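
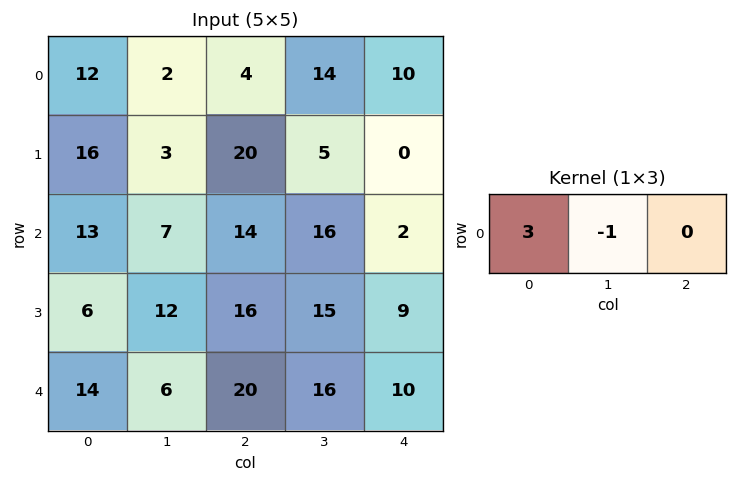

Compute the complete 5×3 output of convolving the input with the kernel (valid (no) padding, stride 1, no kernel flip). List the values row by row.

34 2 -2
45 -11 55
32 7 26
6 20 33
36 -2 44

Output[0,0]: The receptive field on the input at this output position is [12 2 4]. Elementwise product with the kernel and sum: 12·3 + 2·-1.
Output[0,1]: The receptive field on the input at this output position is [2 4 14]. Elementwise product with the kernel and sum: 2·3 + 4·-1.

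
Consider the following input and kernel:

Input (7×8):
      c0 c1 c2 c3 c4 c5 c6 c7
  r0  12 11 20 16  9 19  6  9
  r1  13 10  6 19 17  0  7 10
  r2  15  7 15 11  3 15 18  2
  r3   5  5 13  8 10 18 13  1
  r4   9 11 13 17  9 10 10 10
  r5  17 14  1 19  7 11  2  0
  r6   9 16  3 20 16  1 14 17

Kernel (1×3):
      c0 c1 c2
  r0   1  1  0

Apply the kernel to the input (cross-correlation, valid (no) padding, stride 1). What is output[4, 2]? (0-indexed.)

30

The receptive field on the input at this output position is [13 17 9]. Elementwise product with the kernel and sum: 13·1 + 17·1.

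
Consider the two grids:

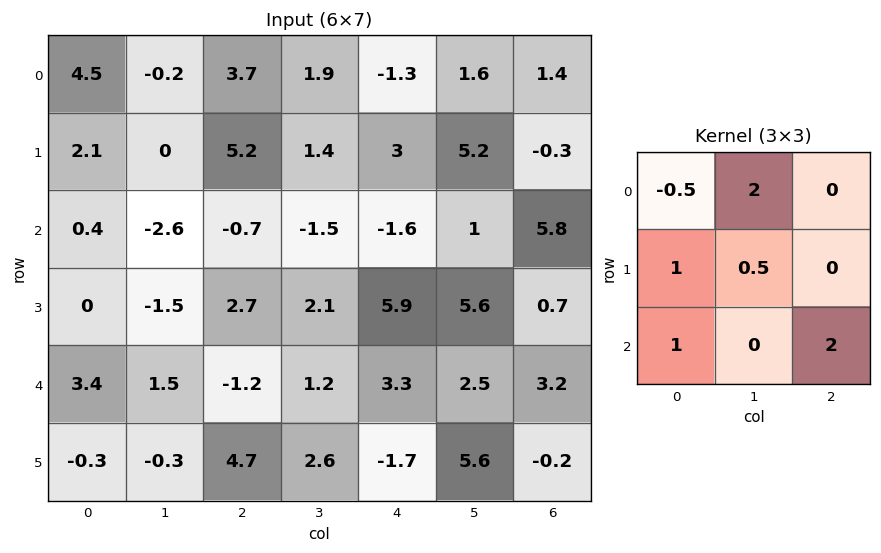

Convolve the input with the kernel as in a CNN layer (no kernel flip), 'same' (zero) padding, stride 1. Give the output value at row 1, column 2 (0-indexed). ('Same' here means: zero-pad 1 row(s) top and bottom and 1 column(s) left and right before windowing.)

4.5

The receptive field on the zero-padded input at this output position is [-0.2 3.7 1.9 / 0 5.2 1.4 / -2.6 -0.7 -1.5]. Elementwise product with the kernel and sum: -0.2·-0.5 + 3.7·2 + 0·1 + 5.2·0.5 + -2.6·1 + -1.5·2.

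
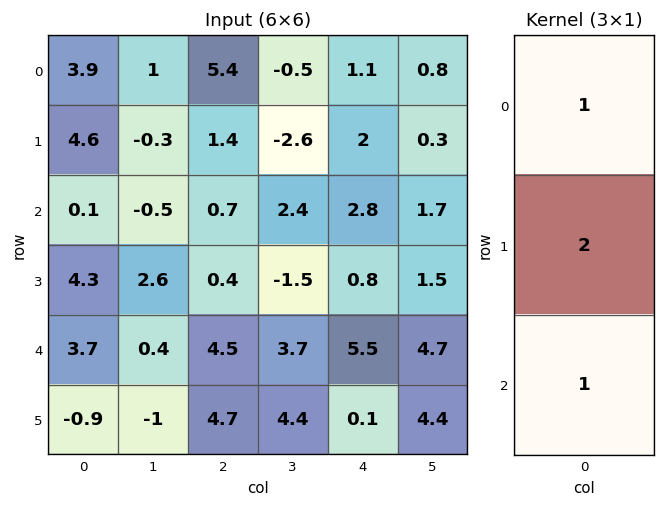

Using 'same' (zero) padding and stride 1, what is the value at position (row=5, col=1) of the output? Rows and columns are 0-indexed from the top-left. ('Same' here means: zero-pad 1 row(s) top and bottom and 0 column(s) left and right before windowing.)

The receptive field on the zero-padded input at this output position is [0.4 / -1 / 0]. Elementwise product with the kernel and sum: 0.4·1 + -1·2 + 0·1.

-1.6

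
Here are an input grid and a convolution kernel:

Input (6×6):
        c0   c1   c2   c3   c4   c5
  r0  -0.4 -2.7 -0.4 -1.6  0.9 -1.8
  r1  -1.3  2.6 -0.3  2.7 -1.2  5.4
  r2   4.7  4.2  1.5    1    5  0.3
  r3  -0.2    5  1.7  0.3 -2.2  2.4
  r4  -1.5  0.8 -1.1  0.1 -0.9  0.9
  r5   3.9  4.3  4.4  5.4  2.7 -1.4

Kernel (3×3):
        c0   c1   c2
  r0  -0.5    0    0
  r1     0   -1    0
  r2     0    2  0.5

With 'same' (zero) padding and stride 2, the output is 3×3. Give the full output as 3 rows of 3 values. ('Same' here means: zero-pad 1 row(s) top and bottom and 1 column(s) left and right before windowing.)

Output[0,0]: The receptive field on the zero-padded input at this output position is [0 0 0 / 0 -0.4 -2.7 / 0 -1.3 2.6]. Elementwise product with the kernel and sum: 0·-0.5 + -0.4·-1 + -1.3·2 + 2.6·0.5.

-0.9 1.15 -0.6
-2.6 0.75 -9.55
11.45 10.1 5.45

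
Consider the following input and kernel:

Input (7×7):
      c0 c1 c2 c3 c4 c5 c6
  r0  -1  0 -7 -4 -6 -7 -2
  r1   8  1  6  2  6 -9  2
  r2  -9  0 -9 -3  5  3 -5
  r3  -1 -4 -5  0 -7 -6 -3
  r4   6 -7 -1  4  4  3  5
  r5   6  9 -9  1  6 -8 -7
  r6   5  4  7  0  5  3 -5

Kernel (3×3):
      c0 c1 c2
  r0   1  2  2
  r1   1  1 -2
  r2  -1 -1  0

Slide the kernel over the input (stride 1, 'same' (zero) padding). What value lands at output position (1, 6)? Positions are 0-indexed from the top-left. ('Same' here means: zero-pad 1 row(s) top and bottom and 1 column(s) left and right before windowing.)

-16

The receptive field on the zero-padded input at this output position is [-7 -2 0 / -9 2 0 / 3 -5 0]. Elementwise product with the kernel and sum: -7·1 + -2·2 + 0·2 + -9·1 + 2·1 + 0·-2 + 3·-1 + -5·-1.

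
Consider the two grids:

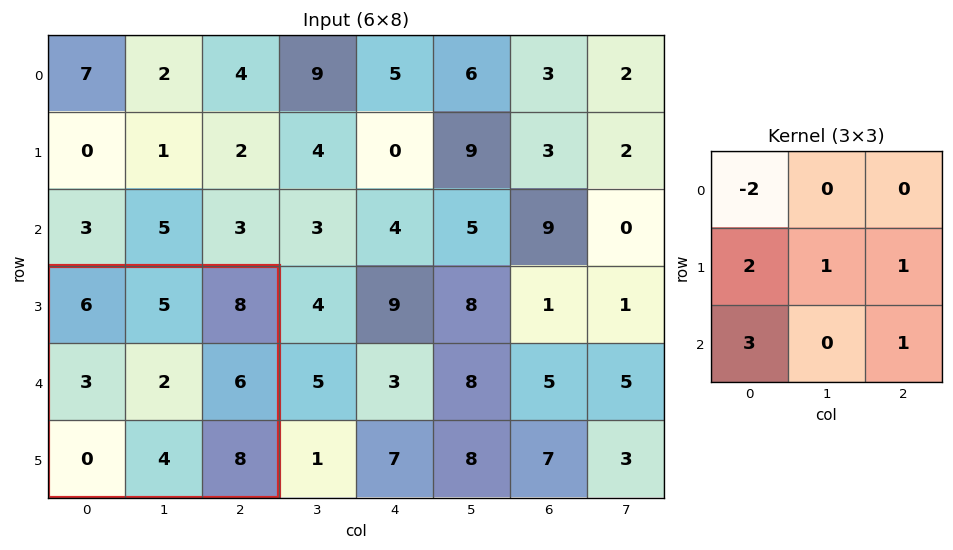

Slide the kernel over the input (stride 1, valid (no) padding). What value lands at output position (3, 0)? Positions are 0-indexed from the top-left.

The receptive field on the input at this output position is [6 5 8 / 3 2 6 / 0 4 8]. Elementwise product with the kernel and sum: 6·-2 + 3·2 + 2·1 + 6·1 + 0·3 + 8·1.

10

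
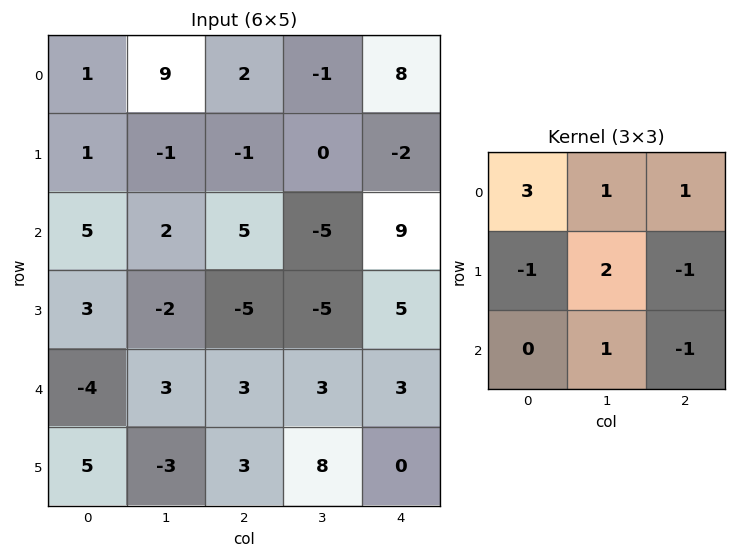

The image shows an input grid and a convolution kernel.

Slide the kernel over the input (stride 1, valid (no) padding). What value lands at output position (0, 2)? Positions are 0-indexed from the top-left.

2

The receptive field on the input at this output position is [2 -1 8 / -1 0 -2 / 5 -5 9]. Elementwise product with the kernel and sum: 2·3 + -1·1 + 8·1 + -1·-1 + 0·2 + -2·-1 + -5·1 + 9·-1.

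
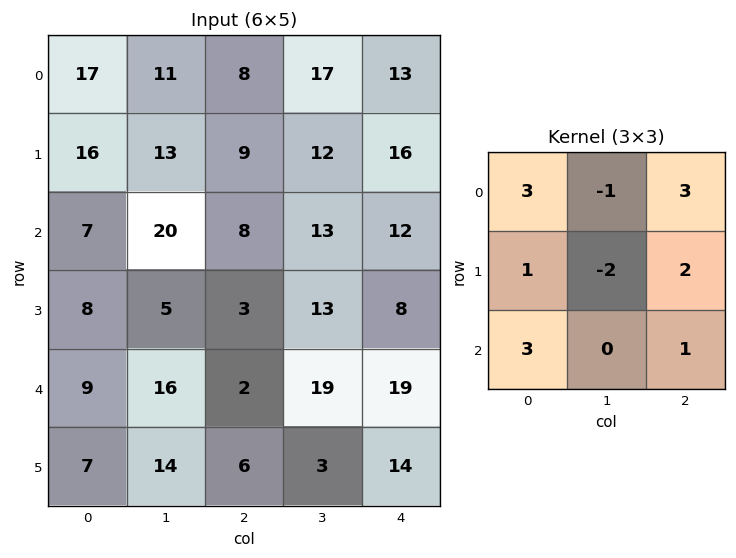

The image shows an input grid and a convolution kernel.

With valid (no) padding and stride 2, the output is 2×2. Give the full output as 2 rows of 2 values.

Output[0,0]: The receptive field on the input at this output position is [17 11 8 / 16 13 9 / 7 20 8]. Elementwise product with the kernel and sum: 17·3 + 11·-1 + 8·3 + 16·1 + 13·-2 + 9·2 + 7·3 + 8·1.

101 99
58 65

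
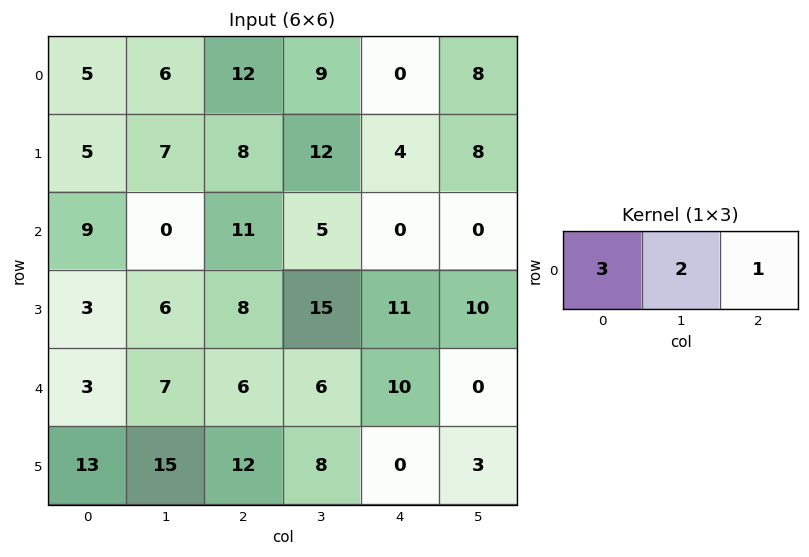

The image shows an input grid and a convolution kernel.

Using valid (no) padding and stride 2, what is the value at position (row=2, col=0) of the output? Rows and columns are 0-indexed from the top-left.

29

The receptive field on the input at this output position is [3 7 6]. Elementwise product with the kernel and sum: 3·3 + 7·2 + 6·1.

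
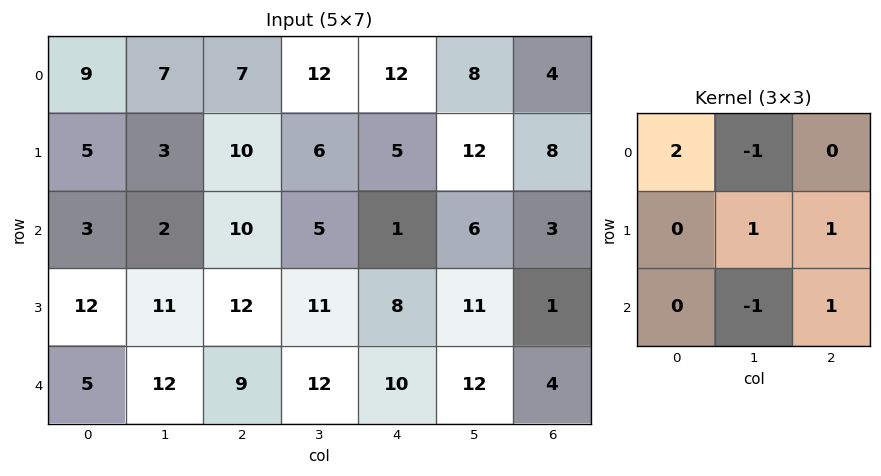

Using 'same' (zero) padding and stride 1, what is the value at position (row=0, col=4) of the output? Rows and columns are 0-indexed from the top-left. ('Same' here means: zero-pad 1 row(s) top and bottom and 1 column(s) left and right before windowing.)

The receptive field on the zero-padded input at this output position is [0 0 0 / 12 12 8 / 6 5 12]. Elementwise product with the kernel and sum: 0·2 + 0·-1 + 12·1 + 8·1 + 5·-1 + 12·1.

27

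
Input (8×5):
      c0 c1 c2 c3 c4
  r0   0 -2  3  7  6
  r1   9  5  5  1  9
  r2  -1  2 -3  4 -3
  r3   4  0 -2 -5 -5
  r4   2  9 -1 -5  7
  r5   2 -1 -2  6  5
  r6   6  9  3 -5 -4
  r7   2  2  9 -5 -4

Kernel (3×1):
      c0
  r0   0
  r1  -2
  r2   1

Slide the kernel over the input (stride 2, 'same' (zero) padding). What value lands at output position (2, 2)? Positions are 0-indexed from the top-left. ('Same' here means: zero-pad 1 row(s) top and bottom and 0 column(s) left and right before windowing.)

-9

The receptive field on the zero-padded input at this output position is [-5 / 7 / 5]. Elementwise product with the kernel and sum: 7·-2 + 5·1.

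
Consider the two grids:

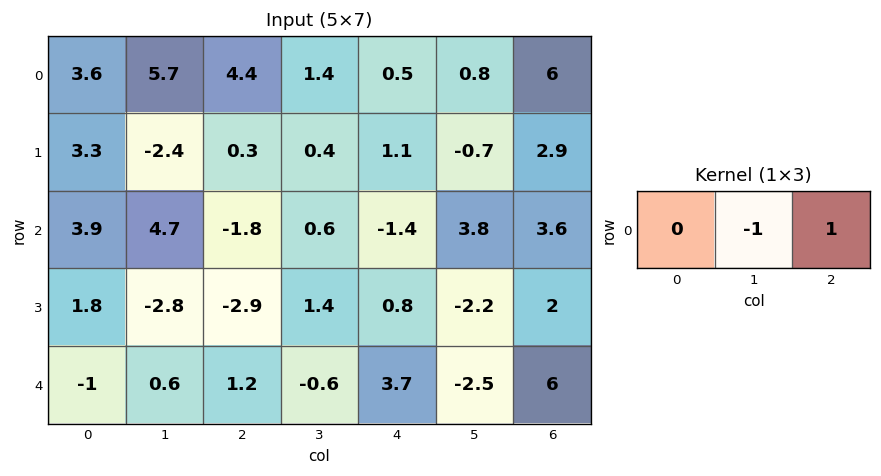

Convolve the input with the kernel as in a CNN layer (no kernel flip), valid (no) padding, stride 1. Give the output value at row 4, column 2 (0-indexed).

4.3

The receptive field on the input at this output position is [1.2 -0.6 3.7]. Elementwise product with the kernel and sum: -0.6·-1 + 3.7·1.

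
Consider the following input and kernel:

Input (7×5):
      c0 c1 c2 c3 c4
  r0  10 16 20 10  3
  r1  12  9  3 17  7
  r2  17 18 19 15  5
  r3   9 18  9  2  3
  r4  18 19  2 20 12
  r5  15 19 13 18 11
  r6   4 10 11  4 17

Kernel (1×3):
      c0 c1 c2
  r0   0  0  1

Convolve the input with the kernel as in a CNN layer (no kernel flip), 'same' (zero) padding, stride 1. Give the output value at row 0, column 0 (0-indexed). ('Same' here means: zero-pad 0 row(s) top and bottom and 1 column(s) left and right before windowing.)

The receptive field on the zero-padded input at this output position is [0 10 16]. Elementwise product with the kernel and sum: 16·1.

16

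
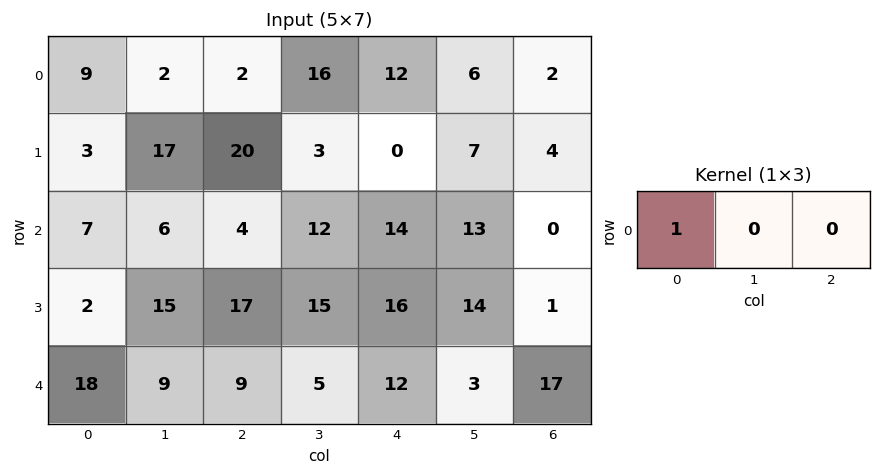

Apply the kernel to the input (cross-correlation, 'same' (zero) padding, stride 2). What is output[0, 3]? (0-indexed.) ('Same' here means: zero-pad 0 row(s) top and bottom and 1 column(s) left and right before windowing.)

The receptive field on the zero-padded input at this output position is [6 2 0]. Elementwise product with the kernel and sum: 6·1.

6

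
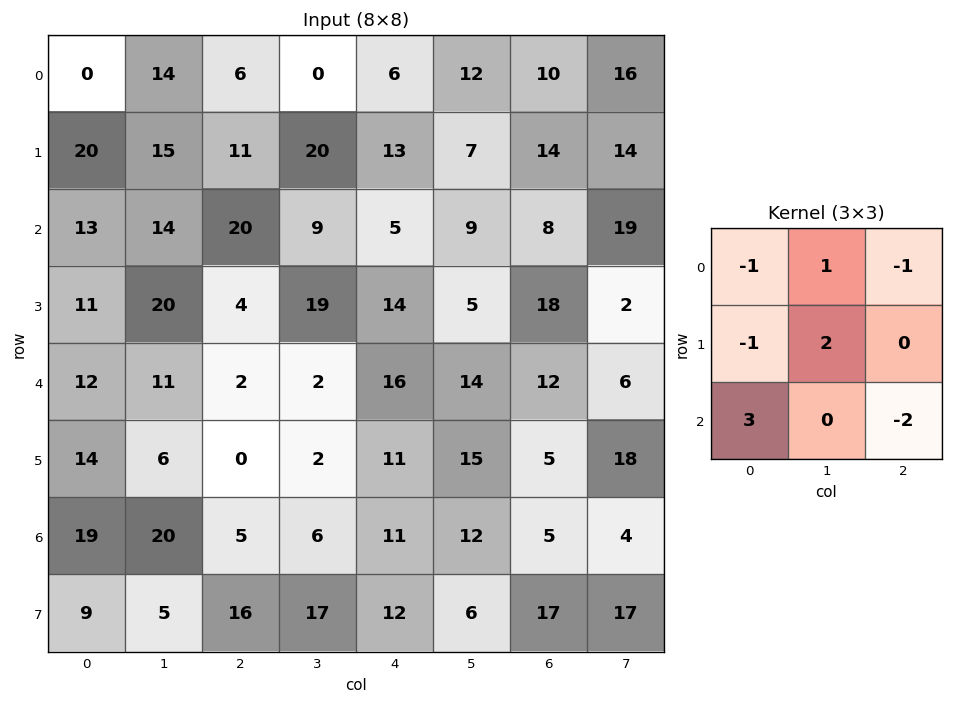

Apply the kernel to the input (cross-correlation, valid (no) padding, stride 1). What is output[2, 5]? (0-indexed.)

The receptive field on the input at this output position is [9 8 19 / 5 18 2 / 14 12 6]. Elementwise product with the kernel and sum: 9·-1 + 8·1 + 19·-1 + 5·-1 + 18·2 + 14·3 + 6·-2.

41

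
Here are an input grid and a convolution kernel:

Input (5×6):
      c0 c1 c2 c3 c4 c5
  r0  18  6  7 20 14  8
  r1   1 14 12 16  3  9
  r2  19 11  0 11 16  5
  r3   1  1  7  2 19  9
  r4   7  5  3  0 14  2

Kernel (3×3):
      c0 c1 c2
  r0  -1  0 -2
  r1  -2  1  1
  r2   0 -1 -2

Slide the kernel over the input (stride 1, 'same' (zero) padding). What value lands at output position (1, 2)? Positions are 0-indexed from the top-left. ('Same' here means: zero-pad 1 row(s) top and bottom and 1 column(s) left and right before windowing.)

-68

The receptive field on the zero-padded input at this output position is [6 7 20 / 14 12 16 / 11 0 11]. Elementwise product with the kernel and sum: 6·-1 + 20·-2 + 14·-2 + 12·1 + 16·1 + 0·-1 + 11·-2.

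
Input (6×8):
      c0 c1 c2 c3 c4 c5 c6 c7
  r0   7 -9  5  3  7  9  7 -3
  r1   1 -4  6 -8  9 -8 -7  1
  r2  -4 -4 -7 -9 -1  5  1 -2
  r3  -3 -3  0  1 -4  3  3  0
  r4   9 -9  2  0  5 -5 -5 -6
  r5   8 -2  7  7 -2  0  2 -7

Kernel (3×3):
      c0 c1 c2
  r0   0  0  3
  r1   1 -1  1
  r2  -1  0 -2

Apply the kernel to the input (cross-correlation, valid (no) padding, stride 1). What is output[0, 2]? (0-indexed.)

The receptive field on the input at this output position is [5 3 7 / 6 -8 9 / -7 -9 -1]. Elementwise product with the kernel and sum: 7·3 + 6·1 + -8·-1 + 9·1 + -7·-1 + -1·-2.

53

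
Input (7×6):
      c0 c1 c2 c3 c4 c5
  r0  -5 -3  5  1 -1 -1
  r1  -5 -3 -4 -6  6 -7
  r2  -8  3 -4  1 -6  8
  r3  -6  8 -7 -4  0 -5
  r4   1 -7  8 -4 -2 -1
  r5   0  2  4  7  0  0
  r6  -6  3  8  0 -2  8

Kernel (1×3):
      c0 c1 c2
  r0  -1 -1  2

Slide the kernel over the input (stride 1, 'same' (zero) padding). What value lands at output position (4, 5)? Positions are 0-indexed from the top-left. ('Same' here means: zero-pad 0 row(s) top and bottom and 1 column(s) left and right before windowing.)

3

The receptive field on the zero-padded input at this output position is [-2 -1 0]. Elementwise product with the kernel and sum: -2·-1 + -1·-1 + 0·2.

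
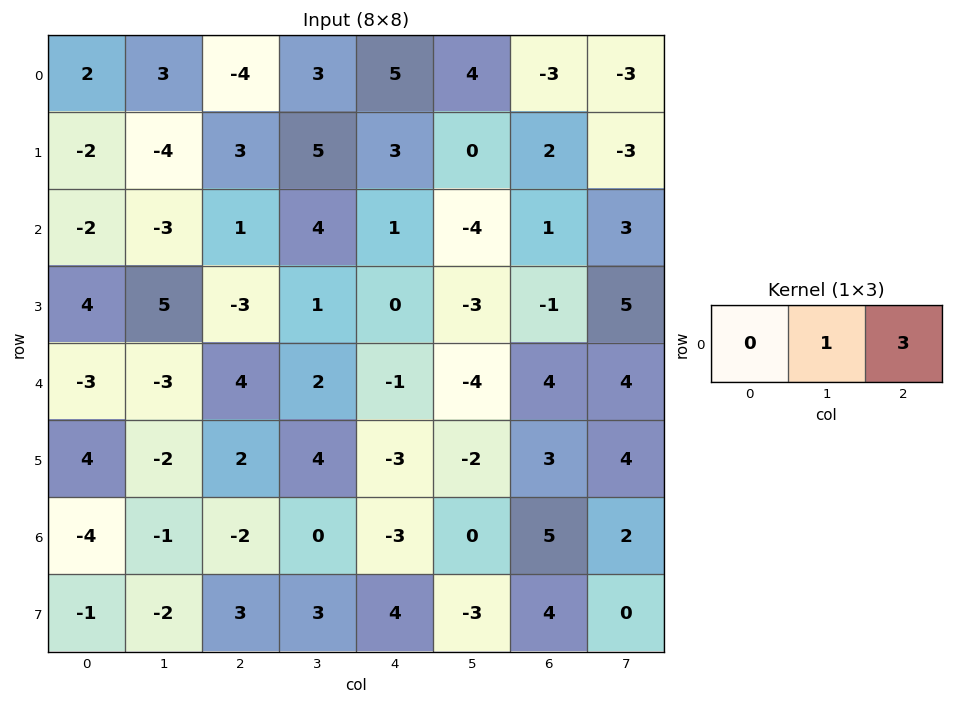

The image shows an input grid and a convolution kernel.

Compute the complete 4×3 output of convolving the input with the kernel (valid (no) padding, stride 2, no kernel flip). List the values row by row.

-9 18 -5
0 7 -1
9 -1 8
-7 -9 15

Output[0,0]: The receptive field on the input at this output position is [2 3 -4]. Elementwise product with the kernel and sum: 3·1 + -4·3.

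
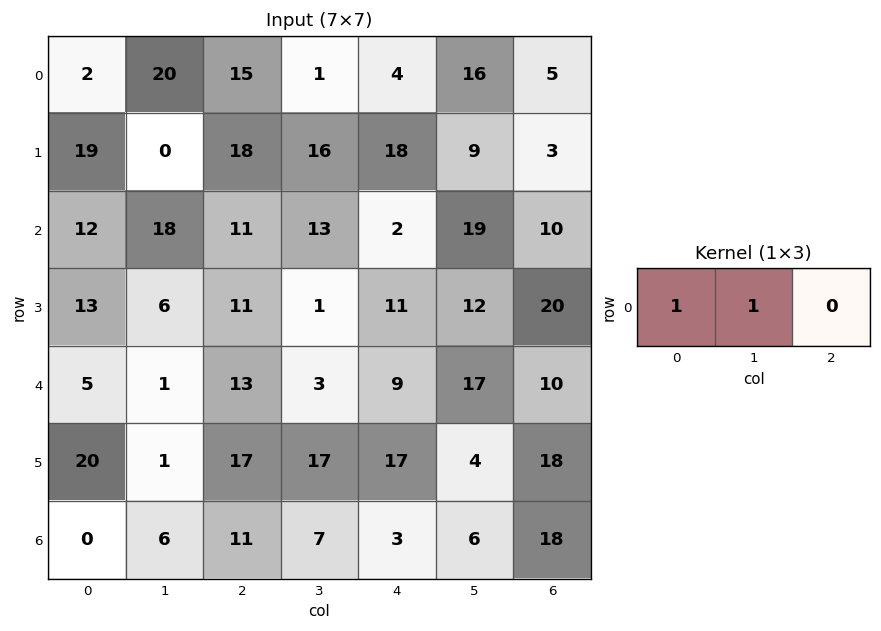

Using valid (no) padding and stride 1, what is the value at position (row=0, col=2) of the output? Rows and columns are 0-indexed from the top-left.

16

The receptive field on the input at this output position is [15 1 4]. Elementwise product with the kernel and sum: 15·1 + 1·1.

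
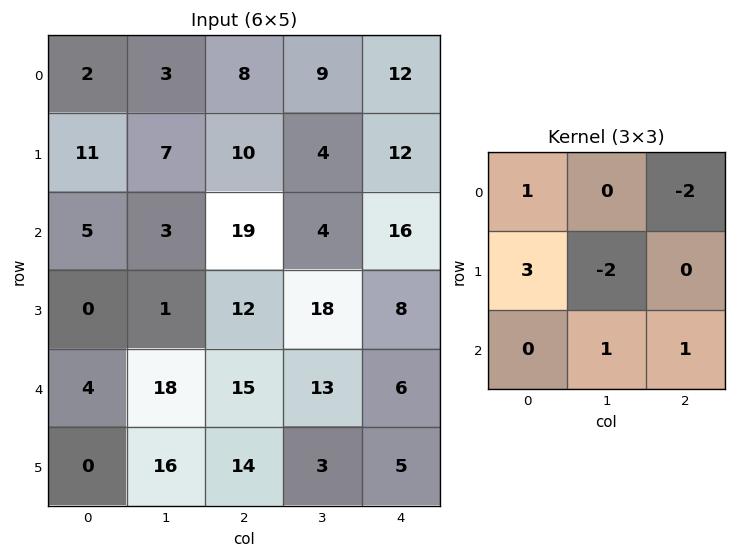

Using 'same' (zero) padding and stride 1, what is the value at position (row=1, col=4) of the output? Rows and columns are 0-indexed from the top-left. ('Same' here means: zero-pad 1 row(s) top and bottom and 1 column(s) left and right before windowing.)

The receptive field on the zero-padded input at this output position is [9 12 0 / 4 12 0 / 4 16 0]. Elementwise product with the kernel and sum: 9·1 + 0·-2 + 4·3 + 12·-2 + 16·1 + 0·1.

13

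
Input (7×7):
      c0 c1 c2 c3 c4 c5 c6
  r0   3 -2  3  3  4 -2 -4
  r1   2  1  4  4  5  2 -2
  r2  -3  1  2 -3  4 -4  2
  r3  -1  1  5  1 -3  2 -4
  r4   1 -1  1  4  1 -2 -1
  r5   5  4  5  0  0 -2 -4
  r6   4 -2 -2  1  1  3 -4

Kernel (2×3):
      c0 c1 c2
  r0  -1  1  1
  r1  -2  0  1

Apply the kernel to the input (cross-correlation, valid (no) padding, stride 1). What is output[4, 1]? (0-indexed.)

-2

The receptive field on the input at this output position is [-1 1 4 / 4 5 0]. Elementwise product with the kernel and sum: -1·-1 + 1·1 + 4·1 + 4·-2 + 0·1.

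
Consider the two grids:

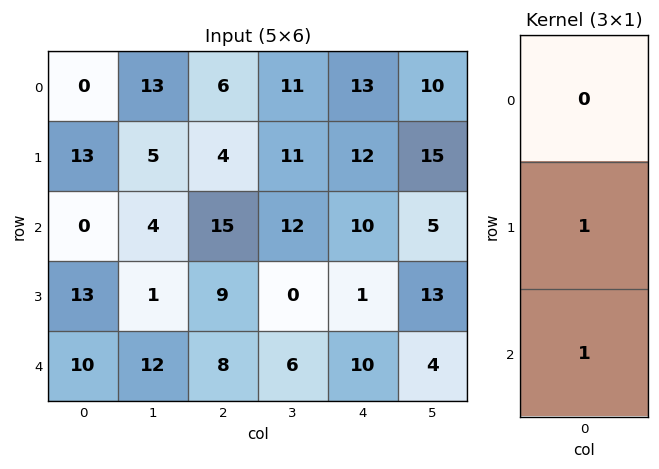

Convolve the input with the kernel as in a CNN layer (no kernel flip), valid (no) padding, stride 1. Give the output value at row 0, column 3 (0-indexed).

The receptive field on the input at this output position is [11 / 11 / 12]. Elementwise product with the kernel and sum: 11·1 + 12·1.

23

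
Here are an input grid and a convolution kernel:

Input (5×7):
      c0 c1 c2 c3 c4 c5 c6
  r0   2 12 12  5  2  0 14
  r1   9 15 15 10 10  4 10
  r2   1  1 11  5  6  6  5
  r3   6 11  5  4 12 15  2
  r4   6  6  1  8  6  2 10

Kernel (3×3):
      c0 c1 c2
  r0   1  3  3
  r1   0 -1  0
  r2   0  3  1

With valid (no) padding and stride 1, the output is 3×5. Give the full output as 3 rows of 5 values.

73 86 44 25 63
136 98 94 97 93
45 55 70 49 40

Output[0,0]: The receptive field on the input at this output position is [2 12 12 / 9 15 15 / 1 1 11]. Elementwise product with the kernel and sum: 2·1 + 12·3 + 12·3 + 15·-1 + 1·3 + 11·1.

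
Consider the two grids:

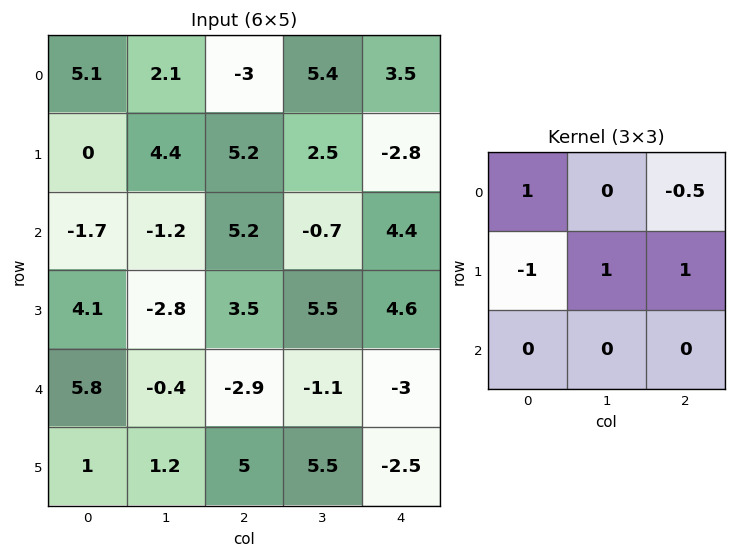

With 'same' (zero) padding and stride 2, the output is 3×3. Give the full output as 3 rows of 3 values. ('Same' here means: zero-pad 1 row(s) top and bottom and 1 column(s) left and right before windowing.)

7.2 0.3 -1.9
-5.1 8.85 7.6
6.8 -9.15 3.6

Output[0,0]: The receptive field on the zero-padded input at this output position is [0 0 0 / 0 5.1 2.1 / 0 0 4.4]. Elementwise product with the kernel and sum: 0·1 + 0·-0.5 + 0·-1 + 5.1·1 + 2.1·1.
Output[0,1]: The receptive field on the zero-padded input at this output position is [0 0 0 / 2.1 -3 5.4 / 4.4 5.2 2.5]. Elementwise product with the kernel and sum: 0·1 + 0·-0.5 + 2.1·-1 + -3·1 + 5.4·1.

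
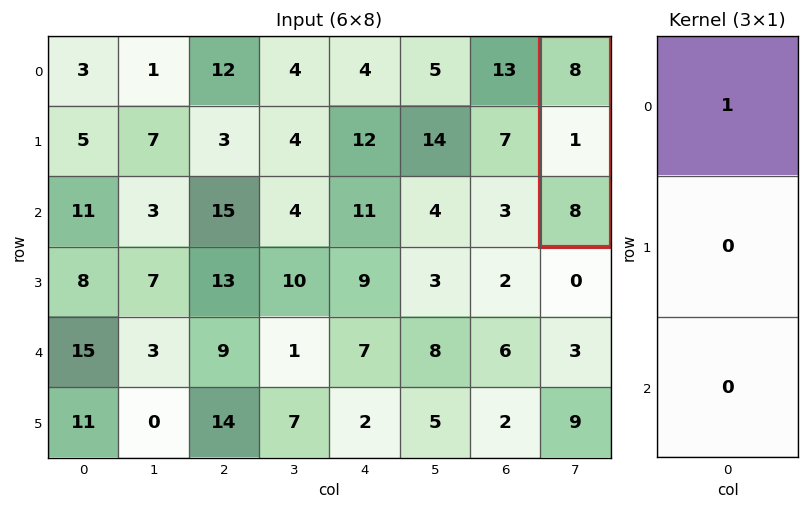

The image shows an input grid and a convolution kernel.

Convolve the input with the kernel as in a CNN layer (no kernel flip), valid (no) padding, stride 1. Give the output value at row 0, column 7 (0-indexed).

8

The receptive field on the input at this output position is [8 / 1 / 8]. Elementwise product with the kernel and sum: 8·1.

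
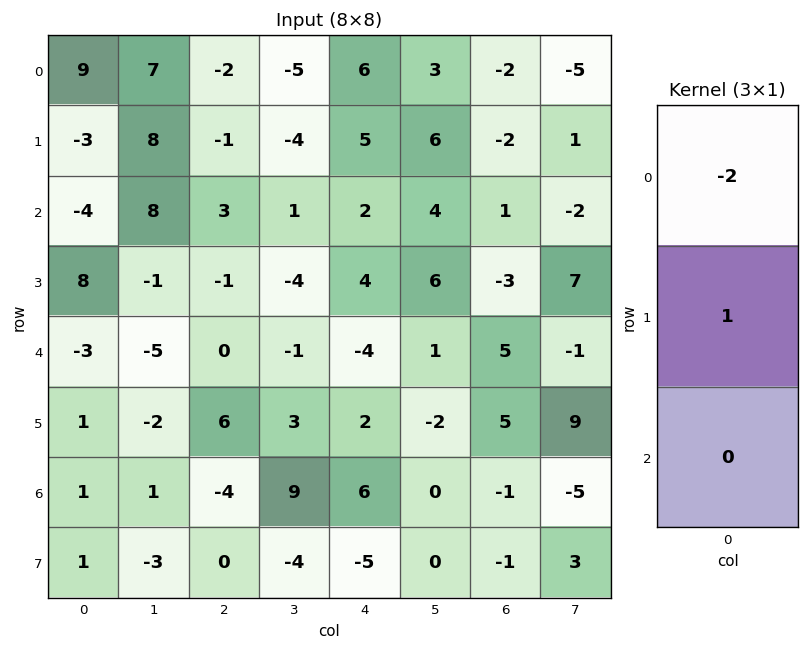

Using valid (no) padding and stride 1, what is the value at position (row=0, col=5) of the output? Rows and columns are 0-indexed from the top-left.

The receptive field on the input at this output position is [3 / 6 / 4]. Elementwise product with the kernel and sum: 3·-2 + 6·1.

0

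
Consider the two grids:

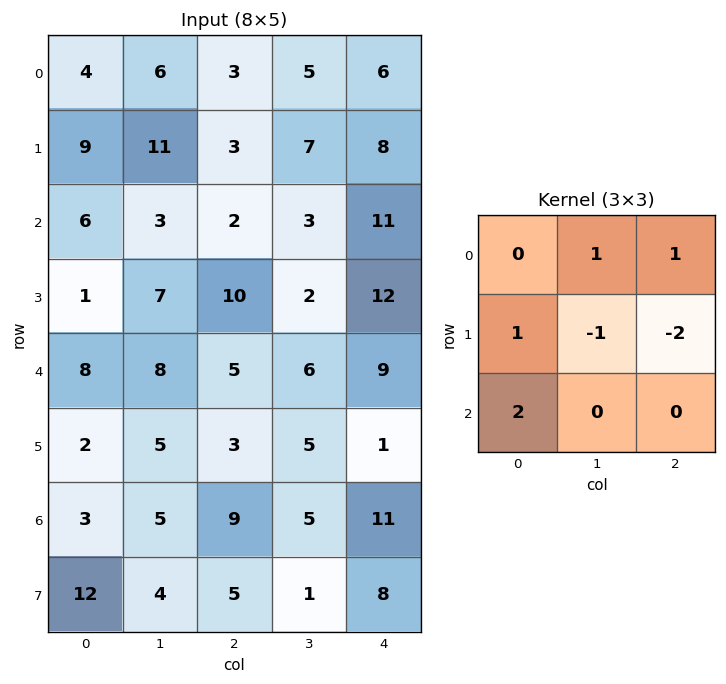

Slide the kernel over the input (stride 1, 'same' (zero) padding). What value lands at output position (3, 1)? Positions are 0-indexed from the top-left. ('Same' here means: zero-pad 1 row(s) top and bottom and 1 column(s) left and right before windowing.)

-5

The receptive field on the zero-padded input at this output position is [6 3 2 / 1 7 10 / 8 8 5]. Elementwise product with the kernel and sum: 3·1 + 2·1 + 1·1 + 7·-1 + 10·-2 + 8·2.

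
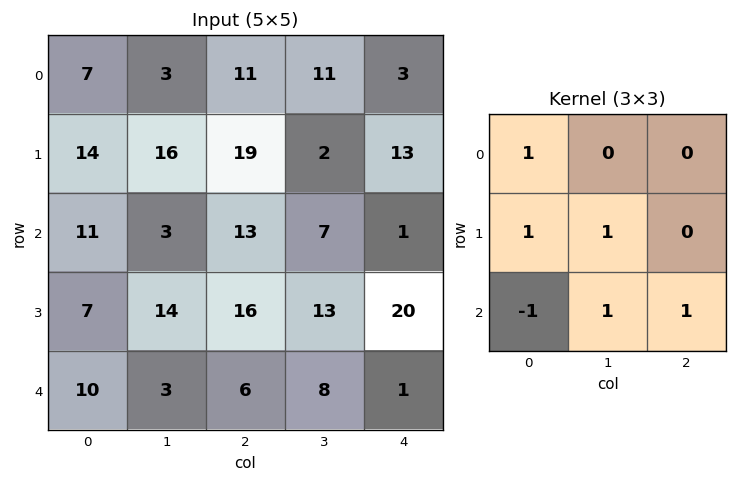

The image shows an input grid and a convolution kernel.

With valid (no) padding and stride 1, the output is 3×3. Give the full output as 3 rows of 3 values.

42 55 27
51 47 56
31 44 45

Output[0,0]: The receptive field on the input at this output position is [7 3 11 / 14 16 19 / 11 3 13]. Elementwise product with the kernel and sum: 7·1 + 14·1 + 16·1 + 11·-1 + 3·1 + 13·1.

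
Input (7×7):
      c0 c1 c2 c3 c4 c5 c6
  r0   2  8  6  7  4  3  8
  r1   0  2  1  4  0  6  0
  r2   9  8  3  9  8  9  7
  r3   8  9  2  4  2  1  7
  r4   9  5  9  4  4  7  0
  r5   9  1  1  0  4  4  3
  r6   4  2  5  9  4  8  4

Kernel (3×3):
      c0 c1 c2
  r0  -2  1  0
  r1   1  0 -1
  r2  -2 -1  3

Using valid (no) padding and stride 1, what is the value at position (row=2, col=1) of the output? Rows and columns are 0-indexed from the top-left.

-15

The receptive field on the input at this output position is [8 3 9 / 9 2 4 / 5 9 4]. Elementwise product with the kernel and sum: 8·-2 + 3·1 + 9·1 + 4·-1 + 5·-2 + 9·-1 + 4·3.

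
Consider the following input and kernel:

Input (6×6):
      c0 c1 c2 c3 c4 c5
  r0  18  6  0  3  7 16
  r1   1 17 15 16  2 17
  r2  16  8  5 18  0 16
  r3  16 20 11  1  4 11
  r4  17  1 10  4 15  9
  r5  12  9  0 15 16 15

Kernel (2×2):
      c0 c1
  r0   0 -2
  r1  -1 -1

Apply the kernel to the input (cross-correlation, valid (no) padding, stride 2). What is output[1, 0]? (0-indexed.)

-52

The receptive field on the input at this output position is [16 8 / 16 20]. Elementwise product with the kernel and sum: 8·-2 + 16·-1 + 20·-1.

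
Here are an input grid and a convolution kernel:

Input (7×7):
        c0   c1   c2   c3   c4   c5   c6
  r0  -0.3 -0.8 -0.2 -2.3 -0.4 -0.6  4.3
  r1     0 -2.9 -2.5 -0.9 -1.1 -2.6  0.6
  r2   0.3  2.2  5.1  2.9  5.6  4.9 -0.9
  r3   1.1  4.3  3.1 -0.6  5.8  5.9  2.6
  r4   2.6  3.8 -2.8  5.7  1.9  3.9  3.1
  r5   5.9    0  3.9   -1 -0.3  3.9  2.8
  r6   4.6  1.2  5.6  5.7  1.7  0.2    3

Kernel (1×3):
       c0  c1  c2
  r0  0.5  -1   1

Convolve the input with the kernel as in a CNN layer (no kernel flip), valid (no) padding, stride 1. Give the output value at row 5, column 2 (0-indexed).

2.65

The receptive field on the input at this output position is [3.9 -1 -0.3]. Elementwise product with the kernel and sum: 3.9·0.5 + -1·-1 + -0.3·1.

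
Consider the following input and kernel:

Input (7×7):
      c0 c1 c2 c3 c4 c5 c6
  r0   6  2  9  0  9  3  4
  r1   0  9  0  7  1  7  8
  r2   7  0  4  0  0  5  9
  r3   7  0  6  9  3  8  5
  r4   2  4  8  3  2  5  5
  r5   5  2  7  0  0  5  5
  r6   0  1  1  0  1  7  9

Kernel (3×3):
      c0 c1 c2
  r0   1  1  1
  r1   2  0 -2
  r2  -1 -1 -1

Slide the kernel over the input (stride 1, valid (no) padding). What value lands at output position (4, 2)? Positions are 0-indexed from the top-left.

The receptive field on the input at this output position is [8 3 2 / 7 0 0 / 1 0 1]. Elementwise product with the kernel and sum: 8·1 + 3·1 + 2·1 + 7·2 + 0·-2 + 1·-1 + 0·-1 + 1·-1.

25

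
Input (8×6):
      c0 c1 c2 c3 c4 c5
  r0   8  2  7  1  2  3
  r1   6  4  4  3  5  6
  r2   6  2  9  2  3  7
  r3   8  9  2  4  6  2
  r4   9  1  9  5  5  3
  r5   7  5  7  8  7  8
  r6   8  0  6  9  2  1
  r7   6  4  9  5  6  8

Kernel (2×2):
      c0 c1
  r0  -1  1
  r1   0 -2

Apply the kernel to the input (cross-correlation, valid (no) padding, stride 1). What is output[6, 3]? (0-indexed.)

The receptive field on the input at this output position is [9 2 / 5 6]. Elementwise product with the kernel and sum: 9·-1 + 2·1 + 6·-2.

-19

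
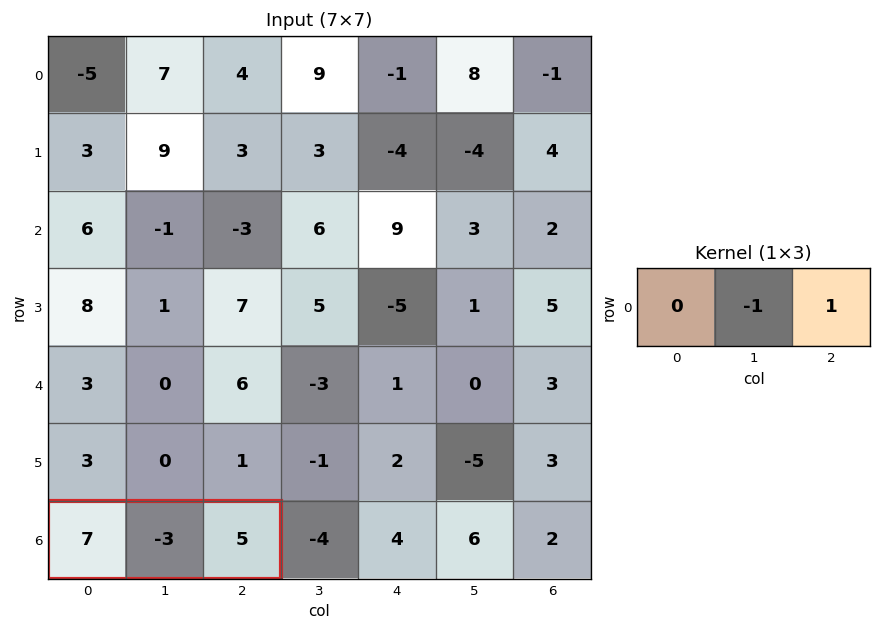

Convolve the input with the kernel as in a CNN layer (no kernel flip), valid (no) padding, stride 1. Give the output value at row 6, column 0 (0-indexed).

The receptive field on the input at this output position is [7 -3 5]. Elementwise product with the kernel and sum: -3·-1 + 5·1.

8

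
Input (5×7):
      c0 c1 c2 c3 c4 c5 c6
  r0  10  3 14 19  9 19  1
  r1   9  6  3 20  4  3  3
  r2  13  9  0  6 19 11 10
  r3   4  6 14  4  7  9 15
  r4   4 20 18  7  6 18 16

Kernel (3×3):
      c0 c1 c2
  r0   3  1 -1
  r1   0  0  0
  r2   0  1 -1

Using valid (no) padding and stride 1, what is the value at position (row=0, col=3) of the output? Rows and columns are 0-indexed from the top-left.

The receptive field on the input at this output position is [19 9 19 / 20 4 3 / 6 19 11]. Elementwise product with the kernel and sum: 19·3 + 9·1 + 19·-1 + 19·1 + 11·-1.

55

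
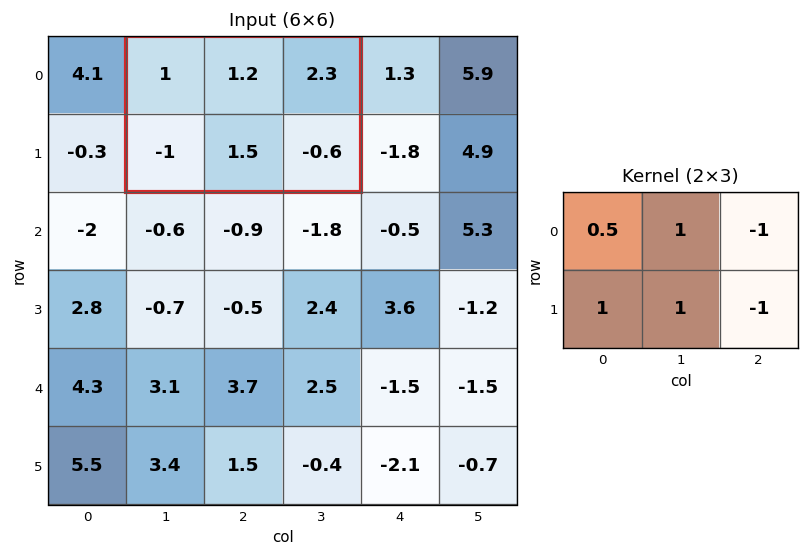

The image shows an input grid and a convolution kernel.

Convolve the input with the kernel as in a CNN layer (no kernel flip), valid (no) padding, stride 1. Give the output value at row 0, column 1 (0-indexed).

0.5

The receptive field on the input at this output position is [1 1.2 2.3 / -1 1.5 -0.6]. Elementwise product with the kernel and sum: 1·0.5 + 1.2·1 + 2.3·-1 + -1·1 + 1.5·1 + -0.6·-1.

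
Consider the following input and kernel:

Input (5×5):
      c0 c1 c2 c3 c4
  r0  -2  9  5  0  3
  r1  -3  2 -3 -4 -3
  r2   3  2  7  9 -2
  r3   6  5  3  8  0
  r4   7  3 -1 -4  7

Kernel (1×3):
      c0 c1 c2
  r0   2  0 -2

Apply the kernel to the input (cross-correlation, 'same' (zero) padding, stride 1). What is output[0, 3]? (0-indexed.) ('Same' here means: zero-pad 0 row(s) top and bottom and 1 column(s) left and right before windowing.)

The receptive field on the zero-padded input at this output position is [5 0 3]. Elementwise product with the kernel and sum: 5·2 + 3·-2.

4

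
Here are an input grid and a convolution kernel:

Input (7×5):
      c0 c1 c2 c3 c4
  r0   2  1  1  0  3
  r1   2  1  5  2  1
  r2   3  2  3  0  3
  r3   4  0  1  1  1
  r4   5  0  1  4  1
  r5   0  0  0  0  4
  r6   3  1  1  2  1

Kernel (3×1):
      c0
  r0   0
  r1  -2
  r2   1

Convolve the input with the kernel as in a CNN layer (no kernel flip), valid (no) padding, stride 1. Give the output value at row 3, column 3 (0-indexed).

The receptive field on the input at this output position is [1 / 4 / 0]. Elementwise product with the kernel and sum: 4·-2 + 0·1.

-8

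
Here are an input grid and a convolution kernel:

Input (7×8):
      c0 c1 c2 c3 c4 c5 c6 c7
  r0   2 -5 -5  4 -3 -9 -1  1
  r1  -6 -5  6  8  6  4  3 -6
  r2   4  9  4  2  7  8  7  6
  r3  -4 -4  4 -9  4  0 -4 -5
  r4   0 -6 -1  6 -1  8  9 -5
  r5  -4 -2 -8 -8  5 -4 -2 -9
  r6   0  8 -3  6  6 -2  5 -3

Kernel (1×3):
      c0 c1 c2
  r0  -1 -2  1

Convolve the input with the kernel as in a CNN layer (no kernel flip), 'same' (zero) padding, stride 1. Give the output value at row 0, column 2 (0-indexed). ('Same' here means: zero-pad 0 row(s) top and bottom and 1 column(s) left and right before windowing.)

19

The receptive field on the zero-padded input at this output position is [-5 -5 4]. Elementwise product with the kernel and sum: -5·-1 + -5·-2 + 4·1.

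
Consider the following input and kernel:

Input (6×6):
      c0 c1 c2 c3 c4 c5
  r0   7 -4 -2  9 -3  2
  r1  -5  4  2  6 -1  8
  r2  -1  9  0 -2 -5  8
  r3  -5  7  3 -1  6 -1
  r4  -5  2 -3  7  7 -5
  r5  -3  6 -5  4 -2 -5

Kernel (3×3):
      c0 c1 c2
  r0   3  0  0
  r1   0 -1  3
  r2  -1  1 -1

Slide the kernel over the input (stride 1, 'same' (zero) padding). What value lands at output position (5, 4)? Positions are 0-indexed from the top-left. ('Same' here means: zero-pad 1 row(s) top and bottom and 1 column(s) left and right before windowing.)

8

The receptive field on the zero-padded input at this output position is [7 7 -5 / 4 -2 -5 / 0 0 0]. Elementwise product with the kernel and sum: 7·3 + -2·-1 + -5·3 + 0·-1 + 0·1 + 0·-1.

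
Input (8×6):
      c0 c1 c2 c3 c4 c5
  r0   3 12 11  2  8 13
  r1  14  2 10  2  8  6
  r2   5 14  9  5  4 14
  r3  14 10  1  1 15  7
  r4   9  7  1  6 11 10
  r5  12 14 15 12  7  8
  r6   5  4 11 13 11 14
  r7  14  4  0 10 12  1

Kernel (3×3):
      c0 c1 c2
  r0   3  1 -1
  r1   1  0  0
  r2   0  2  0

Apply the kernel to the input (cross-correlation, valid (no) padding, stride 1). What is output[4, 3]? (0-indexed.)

The receptive field on the input at this output position is [6 11 10 / 12 7 8 / 13 11 14]. Elementwise product with the kernel and sum: 6·3 + 11·1 + 10·-1 + 12·1 + 11·2.

53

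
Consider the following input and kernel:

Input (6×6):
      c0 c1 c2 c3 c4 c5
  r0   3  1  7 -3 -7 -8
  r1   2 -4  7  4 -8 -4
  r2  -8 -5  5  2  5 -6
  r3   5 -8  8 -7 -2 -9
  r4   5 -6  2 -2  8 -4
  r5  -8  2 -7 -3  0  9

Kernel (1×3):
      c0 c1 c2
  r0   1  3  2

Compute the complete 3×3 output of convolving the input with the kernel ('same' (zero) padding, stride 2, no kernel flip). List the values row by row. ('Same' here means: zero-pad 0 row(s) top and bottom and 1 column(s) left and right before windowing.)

11 16 -40
-34 14 5
3 -4 14

Output[0,0]: The receptive field on the zero-padded input at this output position is [0 3 1]. Elementwise product with the kernel and sum: 0·1 + 3·3 + 1·2.
Output[0,1]: The receptive field on the zero-padded input at this output position is [1 7 -3]. Elementwise product with the kernel and sum: 1·1 + 7·3 + -3·2.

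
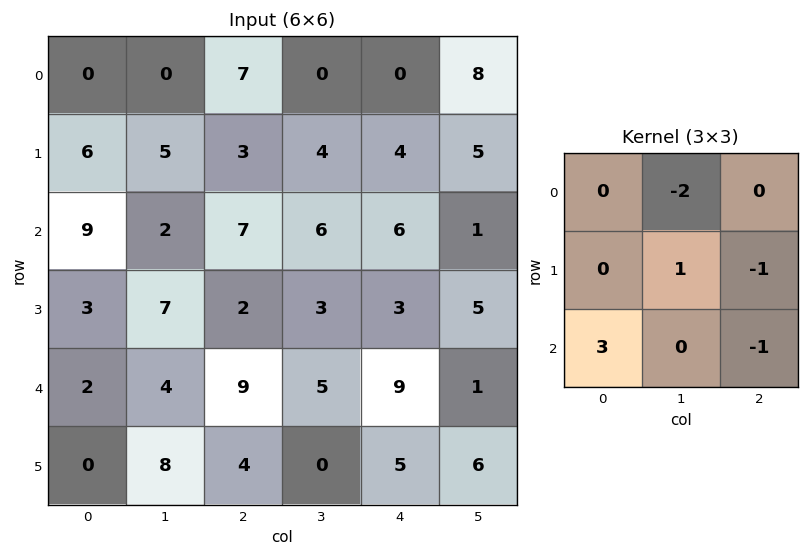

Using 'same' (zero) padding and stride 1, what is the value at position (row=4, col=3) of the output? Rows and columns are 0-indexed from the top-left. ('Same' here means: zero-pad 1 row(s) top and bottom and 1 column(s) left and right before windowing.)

-3

The receptive field on the zero-padded input at this output position is [2 3 3 / 9 5 9 / 4 0 5]. Elementwise product with the kernel and sum: 3·-2 + 5·1 + 9·-1 + 4·3 + 5·-1.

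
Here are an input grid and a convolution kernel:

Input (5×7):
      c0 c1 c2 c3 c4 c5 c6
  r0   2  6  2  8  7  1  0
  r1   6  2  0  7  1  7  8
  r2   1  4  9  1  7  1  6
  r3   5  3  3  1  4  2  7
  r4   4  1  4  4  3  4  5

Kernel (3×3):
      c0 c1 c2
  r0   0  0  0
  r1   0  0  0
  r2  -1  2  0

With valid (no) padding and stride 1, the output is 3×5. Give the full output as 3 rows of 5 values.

7 14 -7 13 -5
1 3 -1 7 0
-2 7 4 2 5

Output[0,0]: The receptive field on the input at this output position is [2 6 2 / 6 2 0 / 1 4 9]. Elementwise product with the kernel and sum: 1·-1 + 4·2.
Output[0,1]: The receptive field on the input at this output position is [6 2 8 / 2 0 7 / 4 9 1]. Elementwise product with the kernel and sum: 4·-1 + 9·2.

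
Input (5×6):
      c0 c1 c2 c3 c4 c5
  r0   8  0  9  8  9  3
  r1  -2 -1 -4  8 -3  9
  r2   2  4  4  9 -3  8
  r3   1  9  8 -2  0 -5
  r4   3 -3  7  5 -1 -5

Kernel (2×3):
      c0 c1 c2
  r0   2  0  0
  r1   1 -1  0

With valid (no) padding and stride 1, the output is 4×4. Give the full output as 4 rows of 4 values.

Output[0,0]: The receptive field on the input at this output position is [8 0 9 / -2 -1 -4]. Elementwise product with the kernel and sum: 8·2 + -2·1 + -1·-1.
Output[0,1]: The receptive field on the input at this output position is [0 9 8 / -1 -4 8]. Elementwise product with the kernel and sum: 0·2 + -1·1 + -4·-1.

15 3 6 27
-6 -2 -13 28
-4 9 18 16
8 8 18 2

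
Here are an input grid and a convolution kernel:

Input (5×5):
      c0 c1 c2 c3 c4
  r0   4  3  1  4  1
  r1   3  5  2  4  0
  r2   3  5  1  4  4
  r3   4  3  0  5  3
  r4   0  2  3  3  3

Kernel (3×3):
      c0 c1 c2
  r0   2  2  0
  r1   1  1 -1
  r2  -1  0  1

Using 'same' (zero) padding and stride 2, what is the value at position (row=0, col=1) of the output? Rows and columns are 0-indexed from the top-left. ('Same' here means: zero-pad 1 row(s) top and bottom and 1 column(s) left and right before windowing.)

The receptive field on the zero-padded input at this output position is [0 0 0 / 3 1 4 / 5 2 4]. Elementwise product with the kernel and sum: 0·2 + 0·2 + 3·1 + 1·1 + 4·-1 + 5·-1 + 4·1.

-1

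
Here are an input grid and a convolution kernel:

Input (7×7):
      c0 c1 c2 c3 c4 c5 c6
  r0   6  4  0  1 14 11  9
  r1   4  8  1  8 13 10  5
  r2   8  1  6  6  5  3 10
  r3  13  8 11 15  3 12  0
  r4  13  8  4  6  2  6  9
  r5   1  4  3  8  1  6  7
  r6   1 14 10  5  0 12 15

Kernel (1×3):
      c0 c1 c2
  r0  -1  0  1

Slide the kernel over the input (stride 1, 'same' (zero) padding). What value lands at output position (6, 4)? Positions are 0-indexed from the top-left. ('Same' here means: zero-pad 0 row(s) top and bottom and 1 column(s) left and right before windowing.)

The receptive field on the zero-padded input at this output position is [5 0 12]. Elementwise product with the kernel and sum: 5·-1 + 12·1.

7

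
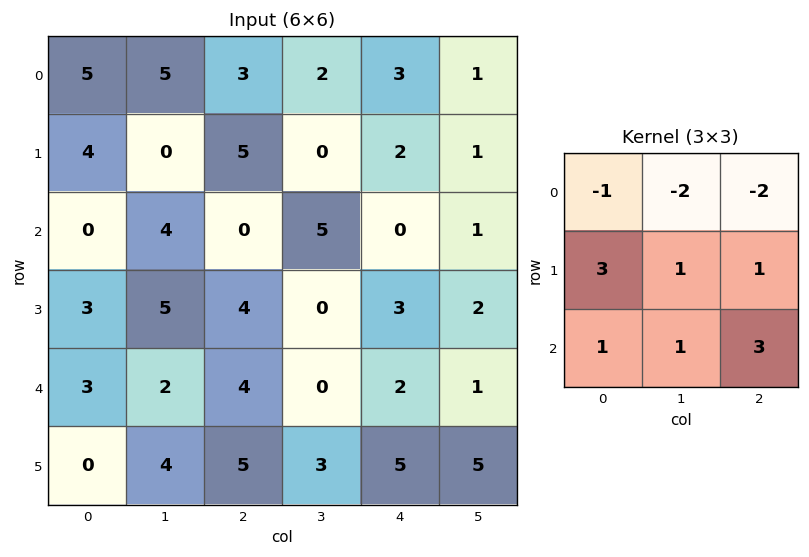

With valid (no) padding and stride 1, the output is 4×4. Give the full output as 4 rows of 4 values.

Output[0,0]: The receptive field on the input at this output position is [5 5 3 / 4 0 5 / 0 4 0]. Elementwise product with the kernel and sum: 5·-1 + 5·-2 + 3·-2 + 4·3 + 0·1 + 5·1 + 0·1 + 4·1 + 0·3.
Output[0,1]: The receptive field on the input at this output position is [5 3 2 / 0 5 0 / 4 0 5]. Elementwise product with the kernel and sum: 5·-1 + 3·-2 + 2·-2 + 0·3 + 5·1 + 0·1 + 4·1 + 0·1 + 5·3.

0 9 9 1
10 16 9 19
27 11 15 3
13 15 27 16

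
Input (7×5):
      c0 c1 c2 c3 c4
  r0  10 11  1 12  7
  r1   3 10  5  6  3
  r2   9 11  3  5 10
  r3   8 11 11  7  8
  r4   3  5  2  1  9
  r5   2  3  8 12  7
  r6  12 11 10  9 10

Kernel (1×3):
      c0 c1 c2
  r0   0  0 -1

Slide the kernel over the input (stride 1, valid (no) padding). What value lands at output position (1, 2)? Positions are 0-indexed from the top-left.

The receptive field on the input at this output position is [5 6 3]. Elementwise product with the kernel and sum: 3·-1.

-3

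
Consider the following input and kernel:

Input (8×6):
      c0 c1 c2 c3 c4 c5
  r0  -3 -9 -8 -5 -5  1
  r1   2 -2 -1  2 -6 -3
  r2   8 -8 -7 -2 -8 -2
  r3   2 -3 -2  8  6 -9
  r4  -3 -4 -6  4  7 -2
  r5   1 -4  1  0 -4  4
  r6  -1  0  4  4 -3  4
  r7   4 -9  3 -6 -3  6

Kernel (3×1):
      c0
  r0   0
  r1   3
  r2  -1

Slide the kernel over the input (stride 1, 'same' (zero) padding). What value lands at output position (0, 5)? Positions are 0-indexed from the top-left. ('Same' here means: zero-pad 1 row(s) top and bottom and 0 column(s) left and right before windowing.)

6

The receptive field on the zero-padded input at this output position is [0 / 1 / -3]. Elementwise product with the kernel and sum: 1·3 + -3·-1.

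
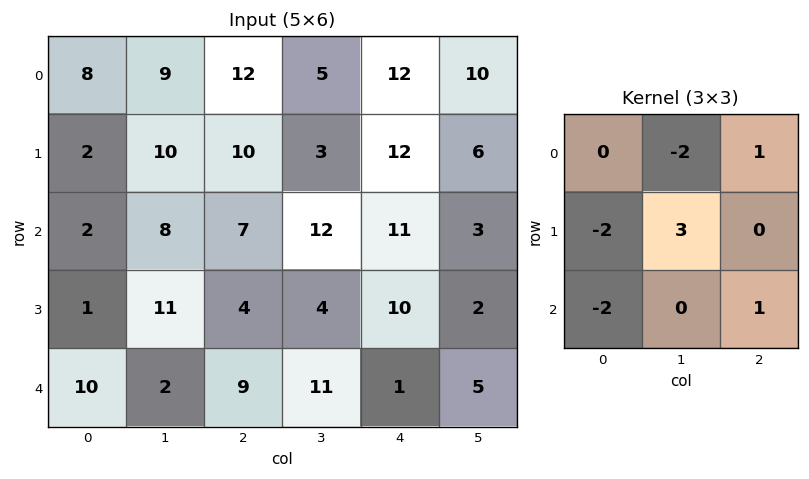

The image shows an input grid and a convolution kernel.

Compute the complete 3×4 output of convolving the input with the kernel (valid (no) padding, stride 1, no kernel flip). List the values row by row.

23 -13 -12 -5
12 -30 30 -15
11 -5 -26 -14

Output[0,0]: The receptive field on the input at this output position is [8 9 12 / 2 10 10 / 2 8 7]. Elementwise product with the kernel and sum: 9·-2 + 12·1 + 2·-2 + 10·3 + 2·-2 + 7·1.
Output[0,1]: The receptive field on the input at this output position is [9 12 5 / 10 10 3 / 8 7 12]. Elementwise product with the kernel and sum: 12·-2 + 5·1 + 10·-2 + 10·3 + 8·-2 + 12·1.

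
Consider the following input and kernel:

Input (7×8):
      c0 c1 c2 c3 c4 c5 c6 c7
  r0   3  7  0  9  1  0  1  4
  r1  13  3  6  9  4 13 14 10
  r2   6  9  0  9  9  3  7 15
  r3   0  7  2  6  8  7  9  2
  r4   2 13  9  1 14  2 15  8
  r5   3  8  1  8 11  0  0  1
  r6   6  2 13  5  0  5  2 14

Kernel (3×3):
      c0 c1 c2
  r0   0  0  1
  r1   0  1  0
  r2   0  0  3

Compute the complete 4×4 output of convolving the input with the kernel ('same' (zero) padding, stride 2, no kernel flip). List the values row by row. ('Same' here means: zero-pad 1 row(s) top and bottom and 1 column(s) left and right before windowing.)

12 27 40 31
30 27 43 23
33 39 21 20
14 21 0 3

Output[0,0]: The receptive field on the zero-padded input at this output position is [0 0 0 / 0 3 7 / 0 13 3]. Elementwise product with the kernel and sum: 0·1 + 3·1 + 3·3.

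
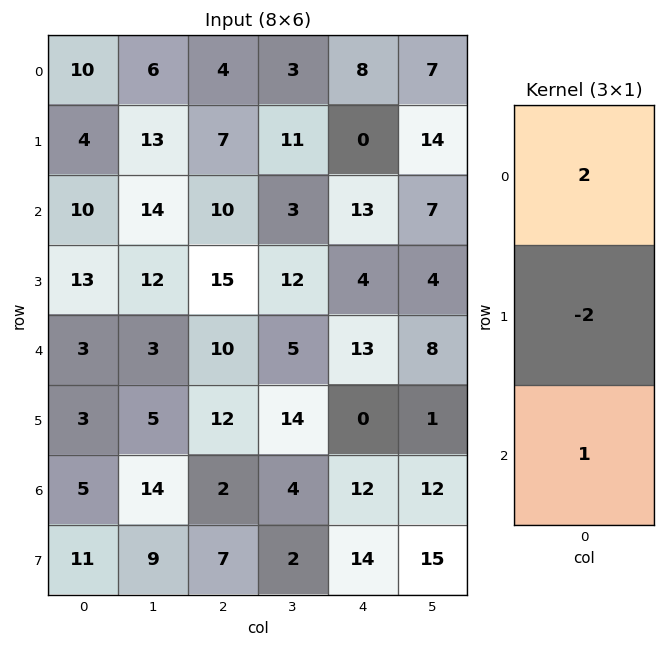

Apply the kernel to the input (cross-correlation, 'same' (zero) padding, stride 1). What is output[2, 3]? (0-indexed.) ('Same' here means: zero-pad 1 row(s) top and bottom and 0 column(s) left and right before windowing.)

The receptive field on the zero-padded input at this output position is [11 / 3 / 12]. Elementwise product with the kernel and sum: 11·2 + 3·-2 + 12·1.

28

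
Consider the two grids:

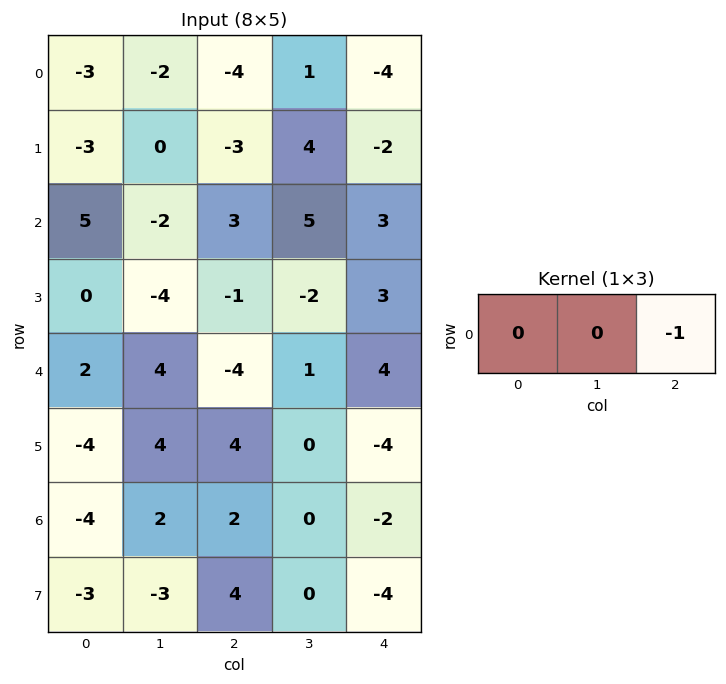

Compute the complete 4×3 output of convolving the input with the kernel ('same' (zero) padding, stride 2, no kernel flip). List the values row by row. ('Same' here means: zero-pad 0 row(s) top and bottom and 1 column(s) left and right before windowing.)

2 -1 0
2 -5 0
-4 -1 0
-2 0 0

Output[0,0]: The receptive field on the zero-padded input at this output position is [0 -3 -2]. Elementwise product with the kernel and sum: -2·-1.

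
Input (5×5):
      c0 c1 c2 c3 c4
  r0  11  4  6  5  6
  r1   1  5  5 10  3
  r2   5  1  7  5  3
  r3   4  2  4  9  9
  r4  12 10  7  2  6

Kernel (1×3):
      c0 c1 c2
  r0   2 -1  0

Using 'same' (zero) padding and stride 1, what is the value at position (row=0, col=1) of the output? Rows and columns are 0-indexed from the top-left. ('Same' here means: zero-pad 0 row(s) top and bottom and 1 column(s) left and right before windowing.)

The receptive field on the zero-padded input at this output position is [11 4 6]. Elementwise product with the kernel and sum: 11·2 + 4·-1.

18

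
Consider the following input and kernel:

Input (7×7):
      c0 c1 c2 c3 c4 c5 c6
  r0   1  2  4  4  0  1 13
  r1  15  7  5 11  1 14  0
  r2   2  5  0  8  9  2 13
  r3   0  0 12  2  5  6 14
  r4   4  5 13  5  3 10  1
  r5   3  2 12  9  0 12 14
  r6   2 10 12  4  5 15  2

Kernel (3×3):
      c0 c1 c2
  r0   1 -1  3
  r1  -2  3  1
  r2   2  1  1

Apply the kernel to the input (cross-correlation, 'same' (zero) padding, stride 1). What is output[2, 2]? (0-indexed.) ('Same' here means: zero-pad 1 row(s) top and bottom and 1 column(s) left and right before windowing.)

The receptive field on the zero-padded input at this output position is [7 5 11 / 5 0 8 / 0 12 2]. Elementwise product with the kernel and sum: 7·1 + 5·-1 + 11·3 + 5·-2 + 0·3 + 8·1 + 0·2 + 12·1 + 2·1.

47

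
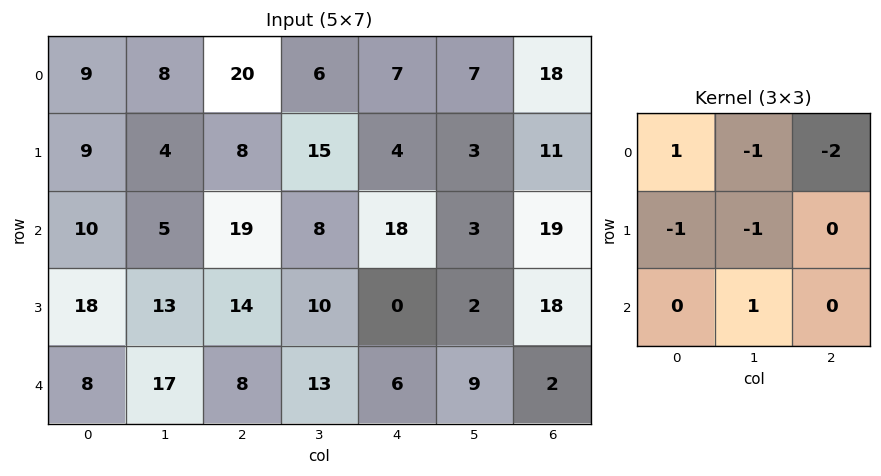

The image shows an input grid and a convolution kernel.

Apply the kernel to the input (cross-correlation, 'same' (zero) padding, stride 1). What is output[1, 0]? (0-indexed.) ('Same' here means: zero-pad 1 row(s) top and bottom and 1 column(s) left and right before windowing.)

-24

The receptive field on the zero-padded input at this output position is [0 9 8 / 0 9 4 / 0 10 5]. Elementwise product with the kernel and sum: 0·1 + 9·-1 + 8·-2 + 0·-1 + 9·-1 + 10·1.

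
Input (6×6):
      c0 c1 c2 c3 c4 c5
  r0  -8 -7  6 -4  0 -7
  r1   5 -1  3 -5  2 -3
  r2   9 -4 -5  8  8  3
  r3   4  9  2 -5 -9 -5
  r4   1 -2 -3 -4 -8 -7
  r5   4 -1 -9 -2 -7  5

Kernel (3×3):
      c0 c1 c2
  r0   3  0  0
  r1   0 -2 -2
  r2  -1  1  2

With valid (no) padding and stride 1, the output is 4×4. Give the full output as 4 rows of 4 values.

Output[0,0]: The receptive field on the input at this output position is [-8 -7 6 / 5 -1 3 / 9 -4 -5]. Elementwise product with the kernel and sum: -8·3 + -1·-2 + 3·-2 + 9·-1 + -4·1 + -5·2.
Output[0,1]: The receptive field on the input at this output position is [-7 6 -4 / -1 3 -5 / -4 -5 8]. Elementwise product with the kernel and sum: -7·3 + 3·-2 + -5·-2 + -4·-1 + -5·1 + 8·2.

-51 -2 53 -4
42 -26 -48 -51
-4 -15 -4 34
-1 29 23 20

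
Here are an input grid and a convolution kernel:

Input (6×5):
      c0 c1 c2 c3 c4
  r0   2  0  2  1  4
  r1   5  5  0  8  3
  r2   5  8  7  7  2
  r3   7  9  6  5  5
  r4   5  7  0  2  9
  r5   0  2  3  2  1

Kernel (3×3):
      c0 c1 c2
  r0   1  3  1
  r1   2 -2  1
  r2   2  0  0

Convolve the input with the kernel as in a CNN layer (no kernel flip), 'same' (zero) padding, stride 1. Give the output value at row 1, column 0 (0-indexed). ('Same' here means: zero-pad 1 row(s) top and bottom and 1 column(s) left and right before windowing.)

1

The receptive field on the zero-padded input at this output position is [0 2 0 / 0 5 5 / 0 5 8]. Elementwise product with the kernel and sum: 0·1 + 2·3 + 0·1 + 0·2 + 5·-2 + 5·1 + 0·2.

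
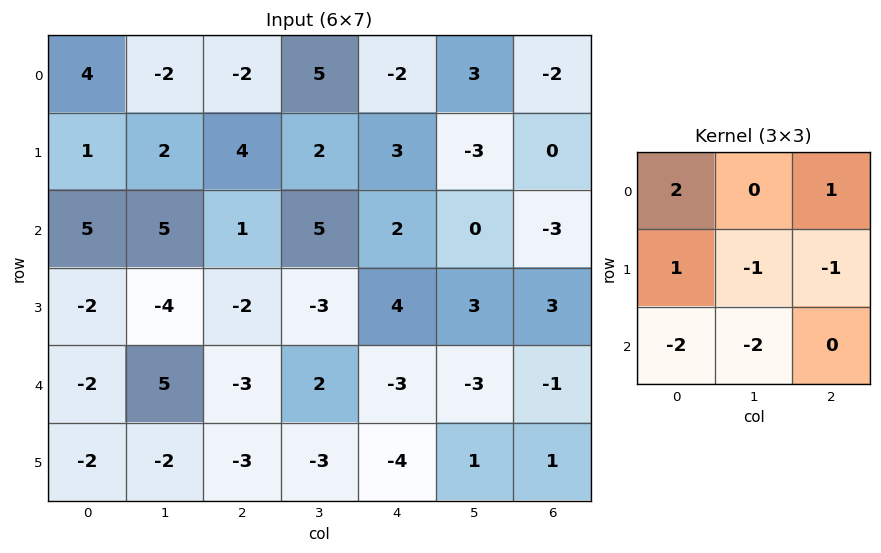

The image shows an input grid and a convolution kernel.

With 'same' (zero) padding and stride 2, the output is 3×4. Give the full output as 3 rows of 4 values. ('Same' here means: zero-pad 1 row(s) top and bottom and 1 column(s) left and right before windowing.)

Output[0,0]: The receptive field on the zero-padded input at this output position is [0 0 0 / 0 4 -2 / 0 1 2]. Elementwise product with the kernel and sum: 0·2 + 0·1 + 0·1 + 4·-1 + -2·-1 + 0·-2 + 1·-2.
Output[0,1]: The receptive field on the zero-padded input at this output position is [0 0 0 / -2 -2 5 / 2 4 2]. Elementwise product with the kernel and sum: 0·2 + 0·1 + -2·1 + -2·-1 + 5·-1 + 2·-2 + 4·-2.

-4 -17 -6 11
-4 17 2 -15
-3 5 19 0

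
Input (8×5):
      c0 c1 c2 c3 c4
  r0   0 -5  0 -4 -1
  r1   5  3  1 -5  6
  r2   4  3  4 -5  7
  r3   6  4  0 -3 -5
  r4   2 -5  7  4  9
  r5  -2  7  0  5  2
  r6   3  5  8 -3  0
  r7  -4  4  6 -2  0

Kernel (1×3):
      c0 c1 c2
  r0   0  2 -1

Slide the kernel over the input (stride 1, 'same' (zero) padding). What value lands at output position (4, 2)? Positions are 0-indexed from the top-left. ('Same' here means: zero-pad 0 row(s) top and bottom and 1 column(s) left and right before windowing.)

The receptive field on the zero-padded input at this output position is [-5 7 4]. Elementwise product with the kernel and sum: 7·2 + 4·-1.

10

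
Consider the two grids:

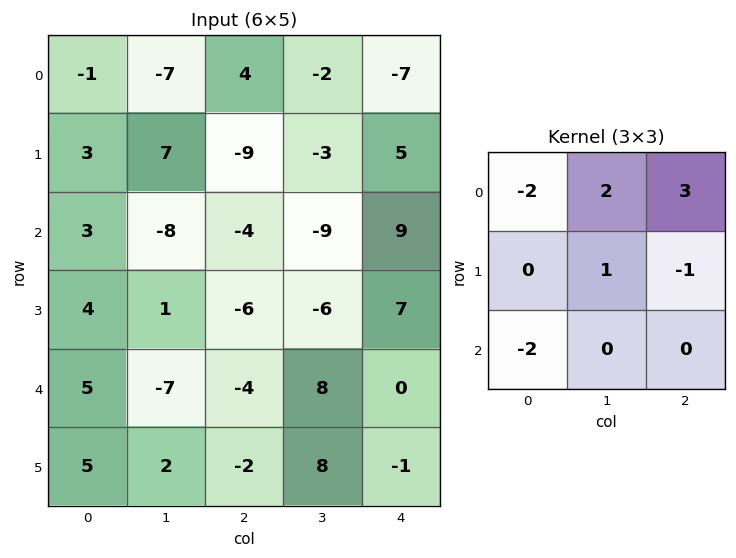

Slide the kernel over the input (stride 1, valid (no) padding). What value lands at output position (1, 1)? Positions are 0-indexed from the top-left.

The receptive field on the input at this output position is [7 -9 -3 / -8 -4 -9 / 1 -6 -6]. Elementwise product with the kernel and sum: 7·-2 + -9·2 + -3·3 + -4·1 + -9·-1 + 1·-2.

-38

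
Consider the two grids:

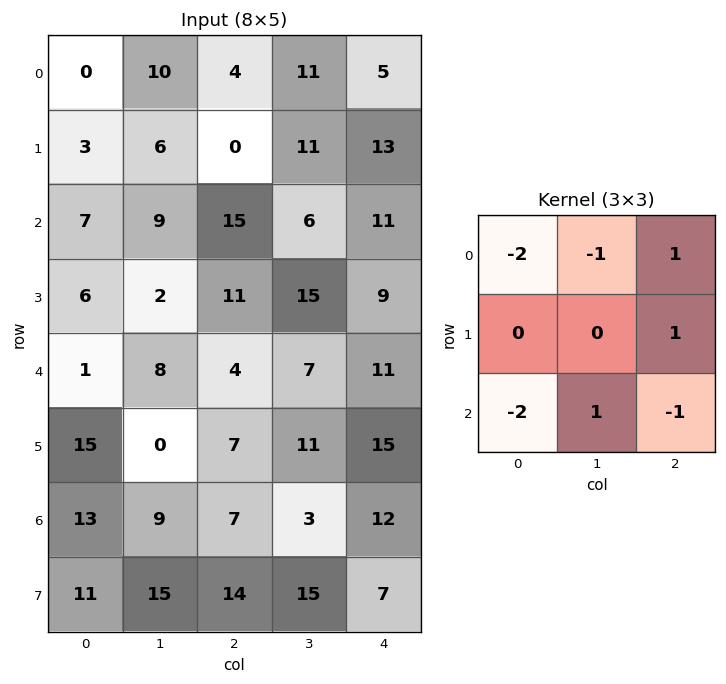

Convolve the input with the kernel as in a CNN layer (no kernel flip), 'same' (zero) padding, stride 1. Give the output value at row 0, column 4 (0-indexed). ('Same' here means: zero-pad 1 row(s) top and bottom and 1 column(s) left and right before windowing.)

The receptive field on the zero-padded input at this output position is [0 0 0 / 11 5 0 / 11 13 0]. Elementwise product with the kernel and sum: 0·-2 + 0·-1 + 0·1 + 0·1 + 11·-2 + 13·1 + 0·-1.

-9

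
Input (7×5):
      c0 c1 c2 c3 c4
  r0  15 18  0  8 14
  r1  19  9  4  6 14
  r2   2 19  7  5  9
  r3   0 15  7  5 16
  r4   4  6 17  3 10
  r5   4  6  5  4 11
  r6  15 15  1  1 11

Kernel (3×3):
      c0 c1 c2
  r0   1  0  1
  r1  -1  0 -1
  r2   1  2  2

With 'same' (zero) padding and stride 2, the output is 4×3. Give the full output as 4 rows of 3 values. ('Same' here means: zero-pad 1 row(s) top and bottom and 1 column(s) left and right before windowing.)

Output[0,0]: The receptive field on the zero-padded input at this output position is [0 0 0 / 0 15 18 / 0 19 9]. Elementwise product with the kernel and sum: 0·1 + 0·1 + 0·-1 + 18·-1 + 0·1 + 19·2 + 9·2.
Output[0,1]: The receptive field on the zero-padded input at this output position is [0 0 0 / 18 0 8 / 9 4 6]. Elementwise product with the kernel and sum: 0·1 + 0·1 + 18·-1 + 8·-1 + 9·1 + 4·2 + 6·2.

38 3 26
20 30 38
29 35 28
-9 -6 3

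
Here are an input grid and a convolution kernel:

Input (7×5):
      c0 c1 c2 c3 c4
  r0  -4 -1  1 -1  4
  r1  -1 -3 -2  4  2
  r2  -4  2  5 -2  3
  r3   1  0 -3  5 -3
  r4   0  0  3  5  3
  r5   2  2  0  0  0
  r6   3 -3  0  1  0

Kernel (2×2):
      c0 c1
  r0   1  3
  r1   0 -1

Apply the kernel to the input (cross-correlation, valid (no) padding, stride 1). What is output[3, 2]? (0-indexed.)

7

The receptive field on the input at this output position is [-3 5 / 3 5]. Elementwise product with the kernel and sum: -3·1 + 5·3 + 5·-1.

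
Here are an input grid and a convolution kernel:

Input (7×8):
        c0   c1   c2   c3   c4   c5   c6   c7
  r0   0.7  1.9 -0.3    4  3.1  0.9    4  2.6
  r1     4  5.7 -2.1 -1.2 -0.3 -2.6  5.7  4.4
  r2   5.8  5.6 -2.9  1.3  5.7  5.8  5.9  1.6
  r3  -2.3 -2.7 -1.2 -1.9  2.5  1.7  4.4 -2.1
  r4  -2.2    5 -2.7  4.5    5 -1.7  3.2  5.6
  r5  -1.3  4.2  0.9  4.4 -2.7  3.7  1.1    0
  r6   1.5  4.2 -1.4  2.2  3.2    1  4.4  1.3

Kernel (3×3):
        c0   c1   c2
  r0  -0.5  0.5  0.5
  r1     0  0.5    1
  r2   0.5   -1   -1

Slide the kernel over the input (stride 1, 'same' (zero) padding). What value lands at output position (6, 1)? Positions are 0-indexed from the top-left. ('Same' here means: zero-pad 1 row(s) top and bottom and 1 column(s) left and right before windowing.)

3.9

The receptive field on the zero-padded input at this output position is [-1.3 4.2 0.9 / 1.5 4.2 -1.4 / 0 0 0]. Elementwise product with the kernel and sum: -1.3·-0.5 + 4.2·0.5 + 0.9·0.5 + 4.2·0.5 + -1.4·1 + 0·0.5 + 0·-1 + 0·-1.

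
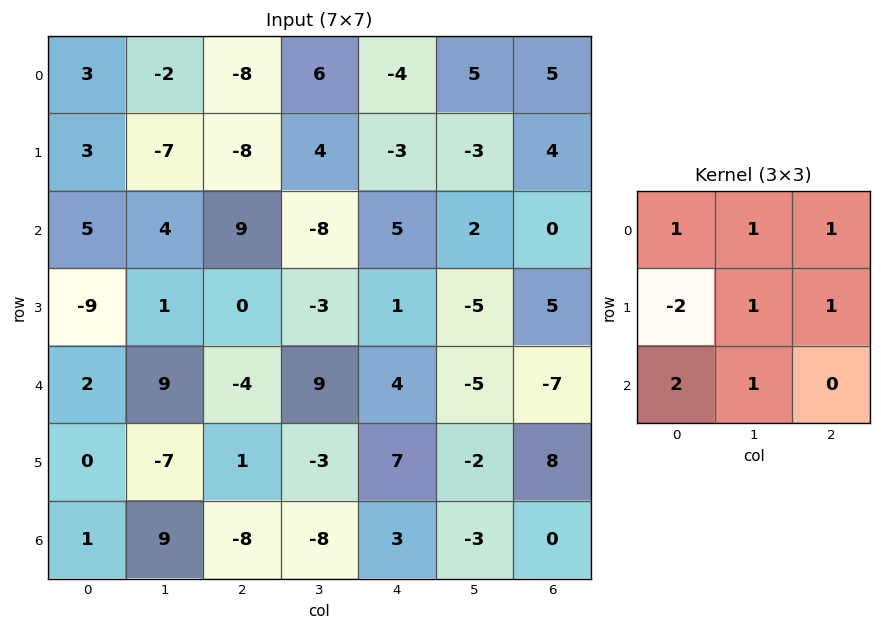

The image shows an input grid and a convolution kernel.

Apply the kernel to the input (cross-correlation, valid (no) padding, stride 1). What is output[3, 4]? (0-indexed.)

-7

The receptive field on the input at this output position is [1 -5 5 / 4 -5 -7 / 7 -2 8]. Elementwise product with the kernel and sum: 1·1 + -5·1 + 5·1 + 4·-2 + -5·1 + -7·1 + 7·2 + -2·1.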